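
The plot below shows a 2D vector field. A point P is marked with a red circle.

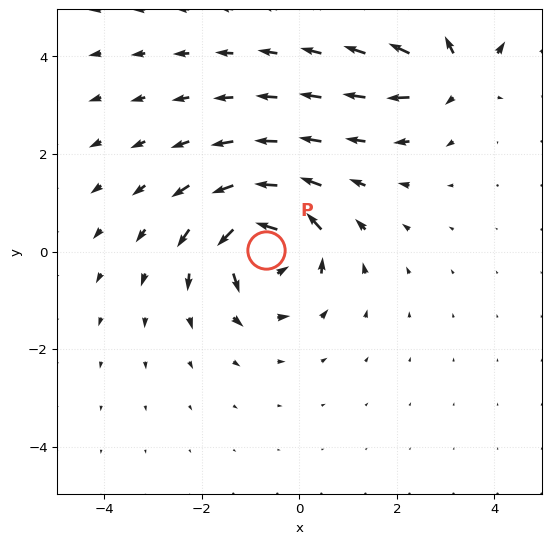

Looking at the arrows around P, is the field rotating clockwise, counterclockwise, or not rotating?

counterclockwise

Near P at (-0.7, 0.0) the arrows circulate counterclockwise. The curl (z-component) there is about +7; positive curl means counterclockwise rotation.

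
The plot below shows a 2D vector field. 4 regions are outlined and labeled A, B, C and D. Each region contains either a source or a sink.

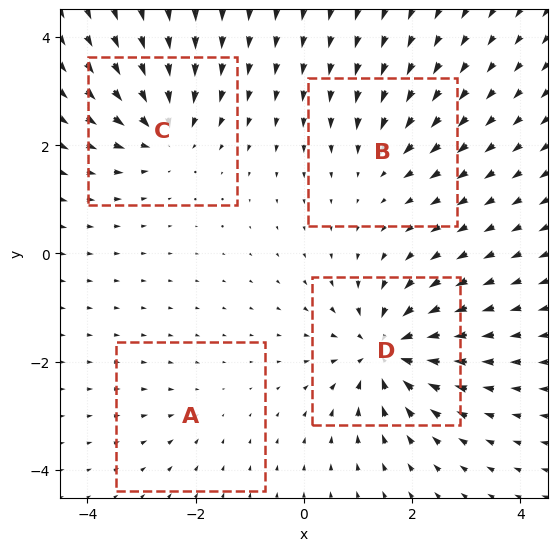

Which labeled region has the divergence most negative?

D

Divergence at each region's feature centre — A: about -2, B: about -4, C: about -6, D: about -8. Region D is most negative.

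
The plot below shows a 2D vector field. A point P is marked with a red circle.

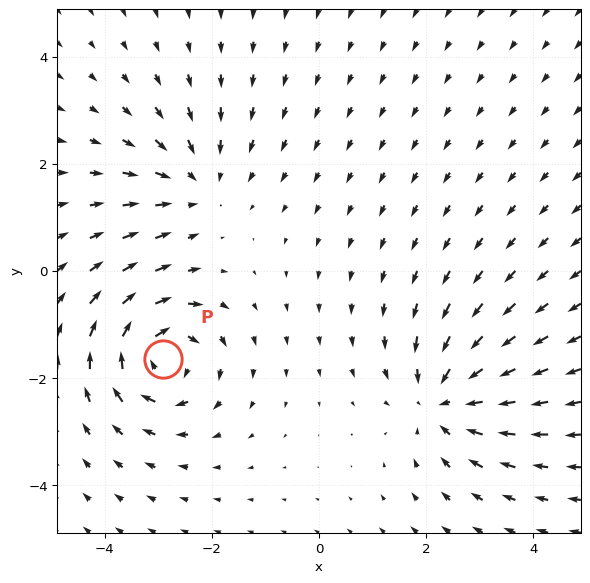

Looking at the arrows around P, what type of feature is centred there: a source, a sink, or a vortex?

At P (-2.9, -1.6) the arrows circulate clockwise. Divergence ≈0, curl about -5 — near-zero divergence with nonzero curl is a vortex.

vortex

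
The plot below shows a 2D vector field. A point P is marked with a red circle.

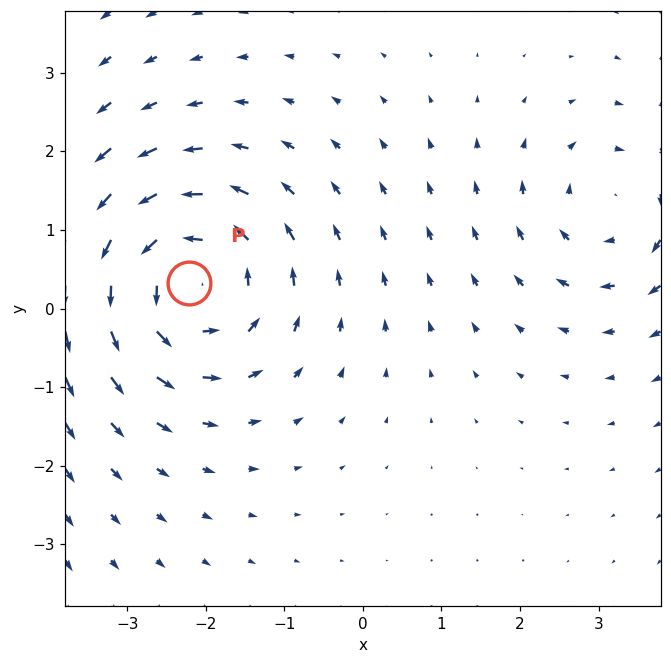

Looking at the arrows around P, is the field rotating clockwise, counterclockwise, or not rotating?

counterclockwise

Near P at (-2.2, 0.3) the arrows circulate counterclockwise. The curl (z-component) there is about +5; positive curl means counterclockwise rotation.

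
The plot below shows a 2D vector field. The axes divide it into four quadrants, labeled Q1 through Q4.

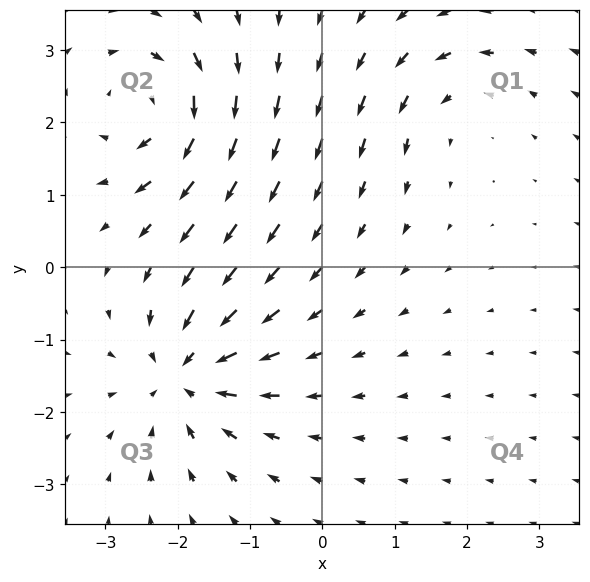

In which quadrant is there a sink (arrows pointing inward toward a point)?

Q3

The sink sits at approximately (-1.9, -1.5), which lies in quadrant Q3. The divergence there is about -6, negative as expected for a sink.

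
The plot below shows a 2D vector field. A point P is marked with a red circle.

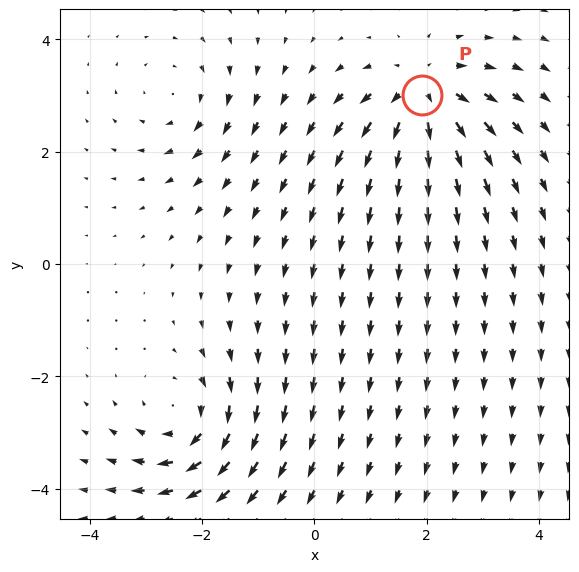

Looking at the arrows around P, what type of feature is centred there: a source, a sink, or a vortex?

At P (1.9, 3.0) the arrows spread outward. Divergence about +5, curl ≈0 — positive divergence with near-zero curl is a source.

source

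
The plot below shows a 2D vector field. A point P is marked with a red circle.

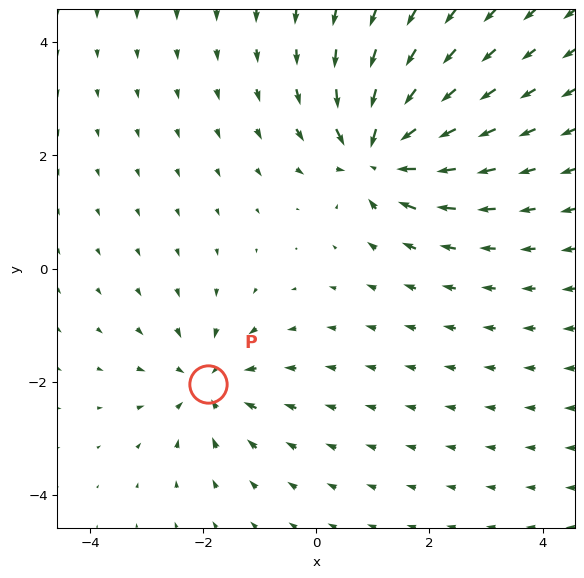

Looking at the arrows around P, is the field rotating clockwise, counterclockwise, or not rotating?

Near P at (-1.9, -2.0) the arrows show no circulation. The curl there is ≈0.

not rotating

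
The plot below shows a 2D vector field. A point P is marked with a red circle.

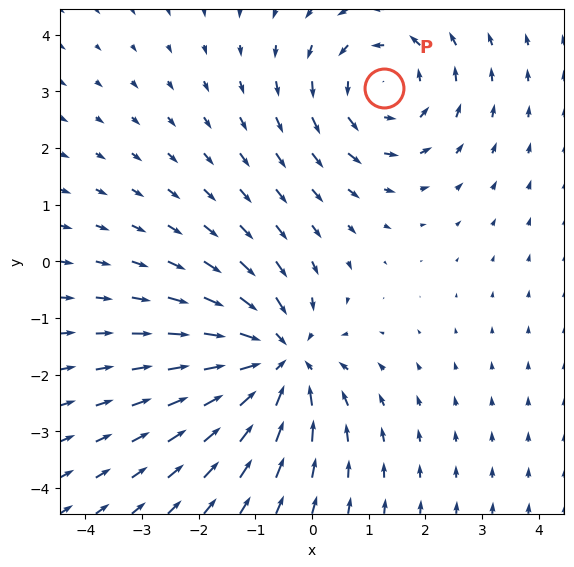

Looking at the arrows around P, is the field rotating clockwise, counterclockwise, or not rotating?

Near P at (1.3, 3.1) the arrows circulate counterclockwise. The curl (z-component) there is about +3; positive curl means counterclockwise rotation.

counterclockwise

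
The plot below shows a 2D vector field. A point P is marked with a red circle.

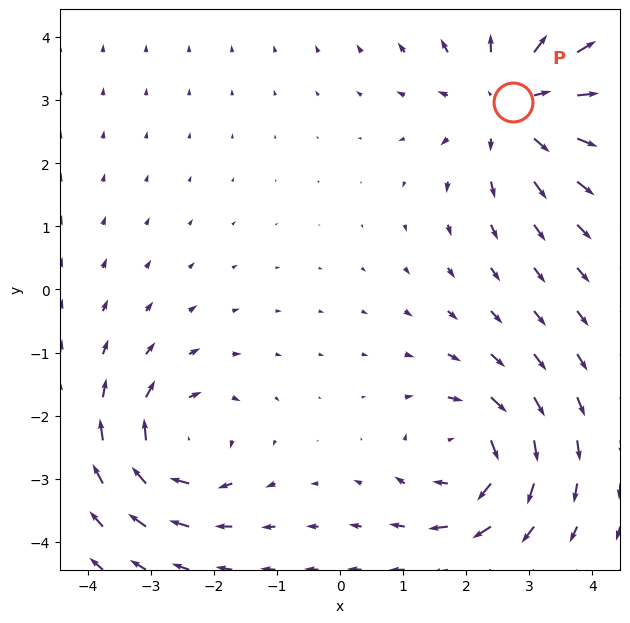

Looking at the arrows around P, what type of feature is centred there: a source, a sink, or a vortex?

source

At P (2.7, 3.0) the arrows spread outward. Divergence about +4, curl ≈0 — positive divergence with near-zero curl is a source.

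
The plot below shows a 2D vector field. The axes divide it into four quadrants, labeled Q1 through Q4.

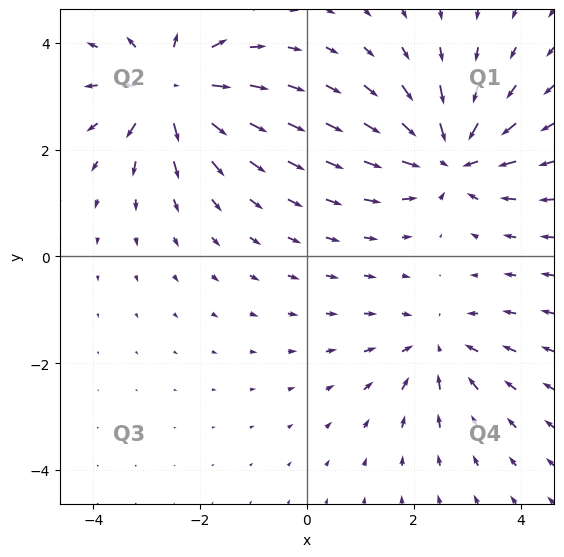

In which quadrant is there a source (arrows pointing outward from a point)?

The source sits at approximately (-2.5, 3.1), which lies in quadrant Q2. The divergence there is about +7, positive as expected for a source.

Q2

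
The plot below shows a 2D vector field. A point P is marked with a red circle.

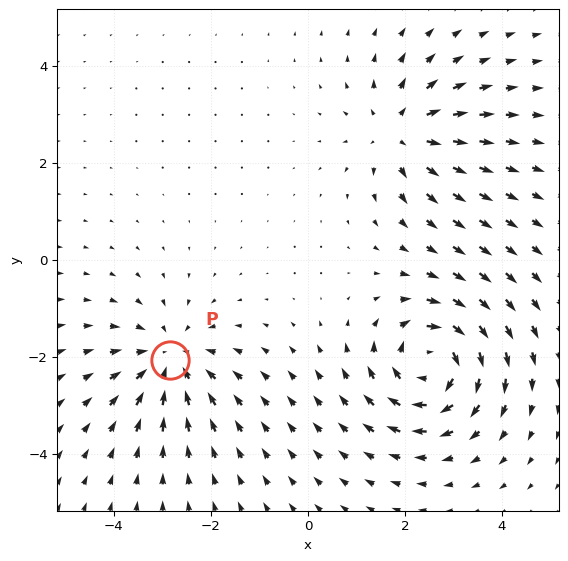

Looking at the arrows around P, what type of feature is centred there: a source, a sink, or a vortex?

sink

At P (-2.8, -2.1) the arrows converge inward. Divergence about -3, curl ≈0 — negative divergence with near-zero curl is a sink.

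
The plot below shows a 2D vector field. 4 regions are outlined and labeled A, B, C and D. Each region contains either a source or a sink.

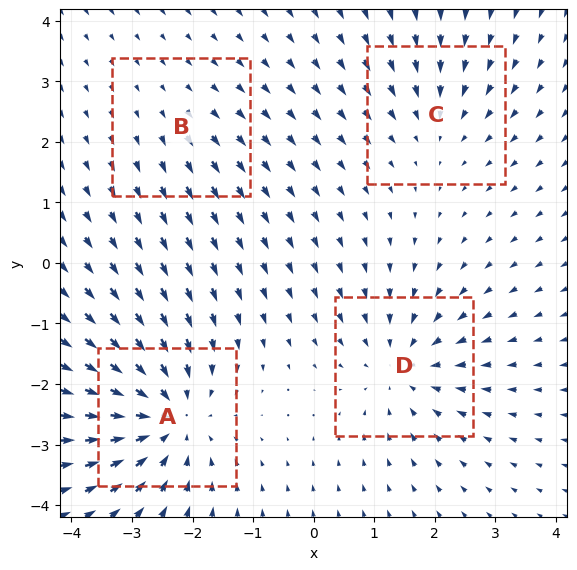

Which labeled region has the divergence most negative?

A

Divergence at each region's feature centre — A: about -7, B: about +2, C: about -3, D: about -5. Region A is most negative.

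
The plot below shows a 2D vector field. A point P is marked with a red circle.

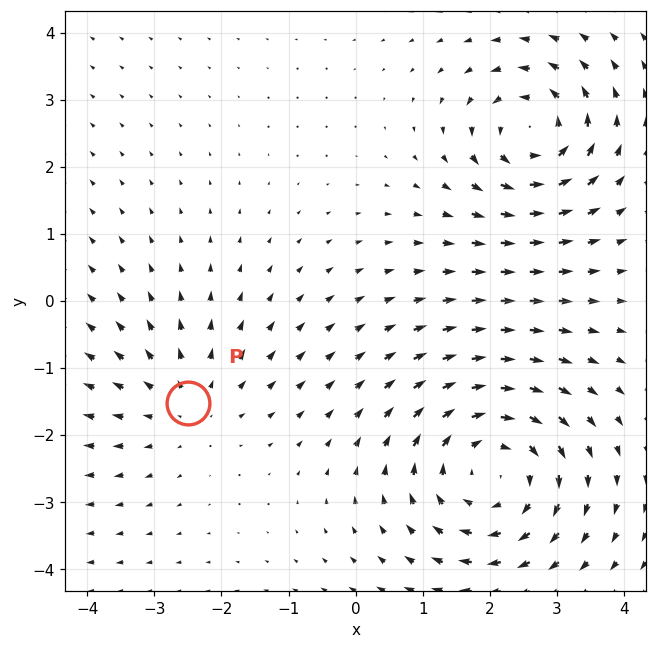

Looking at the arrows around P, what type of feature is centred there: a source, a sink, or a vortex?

At P (-2.5, -1.5) the arrows spread outward. Divergence about +2, curl ≈0 — positive divergence with near-zero curl is a source.

source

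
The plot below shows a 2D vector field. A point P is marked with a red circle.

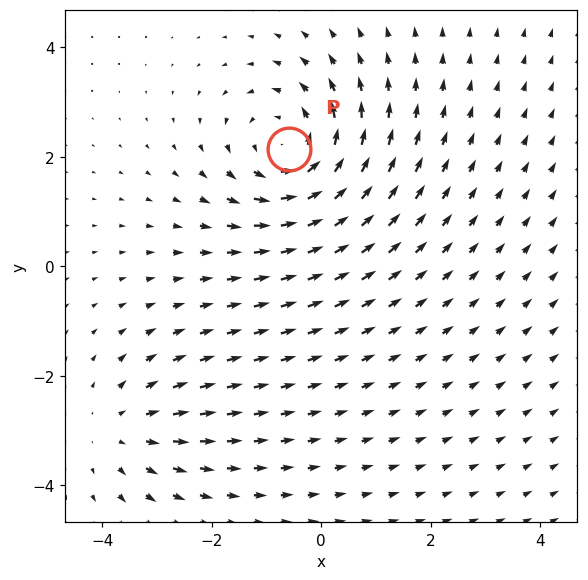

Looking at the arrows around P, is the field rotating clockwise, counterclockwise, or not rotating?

Near P at (-0.6, 2.1) the arrows circulate counterclockwise. The curl (z-component) there is about +4; positive curl means counterclockwise rotation.

counterclockwise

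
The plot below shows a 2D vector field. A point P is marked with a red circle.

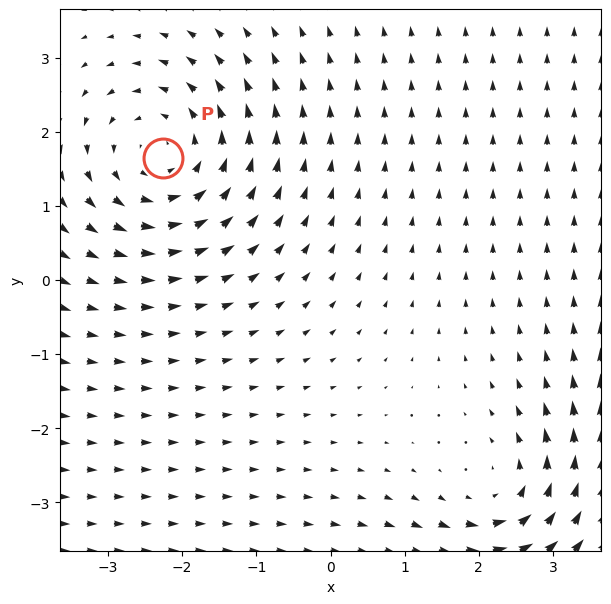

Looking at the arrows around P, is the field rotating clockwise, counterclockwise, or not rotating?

counterclockwise

Near P at (-2.3, 1.7) the arrows circulate counterclockwise. The curl (z-component) there is about +3; positive curl means counterclockwise rotation.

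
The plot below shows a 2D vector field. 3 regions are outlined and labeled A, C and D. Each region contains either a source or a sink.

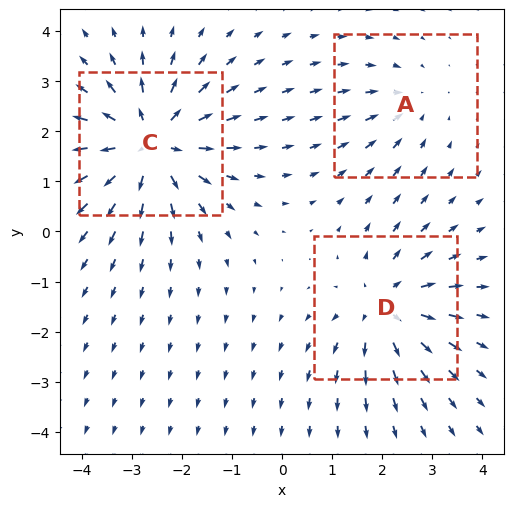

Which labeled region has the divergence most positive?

C

Divergence at each region's feature centre — A: about -2, C: about +5, D: about +4. Region C is most positive.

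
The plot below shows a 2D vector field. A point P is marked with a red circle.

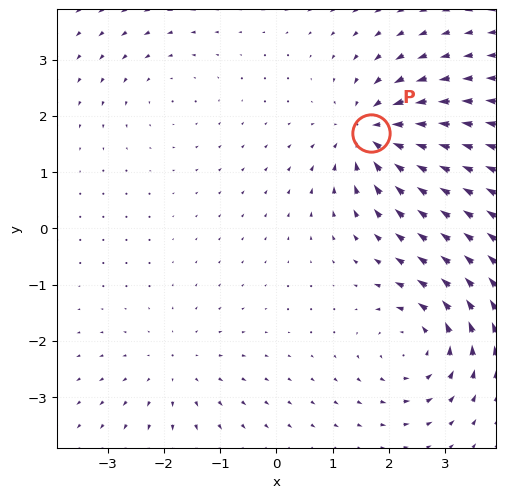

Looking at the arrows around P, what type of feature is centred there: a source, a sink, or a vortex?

At P (1.7, 1.7) the arrows converge inward. Divergence about -6, curl ≈0 — negative divergence with near-zero curl is a sink.

sink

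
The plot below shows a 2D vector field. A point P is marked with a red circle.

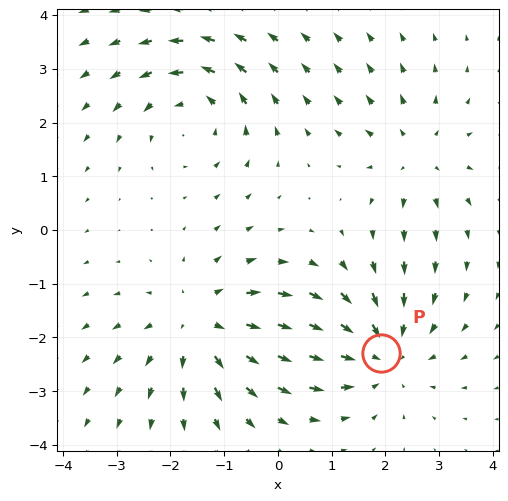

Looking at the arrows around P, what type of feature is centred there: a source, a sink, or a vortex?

sink

At P (1.9, -2.3) the arrows converge inward. Divergence about -3, curl ≈0 — negative divergence with near-zero curl is a sink.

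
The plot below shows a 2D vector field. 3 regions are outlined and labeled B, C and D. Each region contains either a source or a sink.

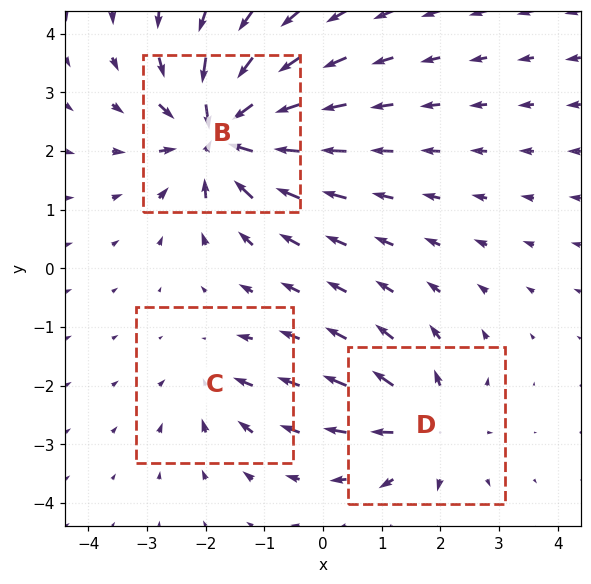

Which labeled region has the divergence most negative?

B

Divergence at each region's feature centre — B: about -7, C: about -2, D: about +4. Region B is most negative.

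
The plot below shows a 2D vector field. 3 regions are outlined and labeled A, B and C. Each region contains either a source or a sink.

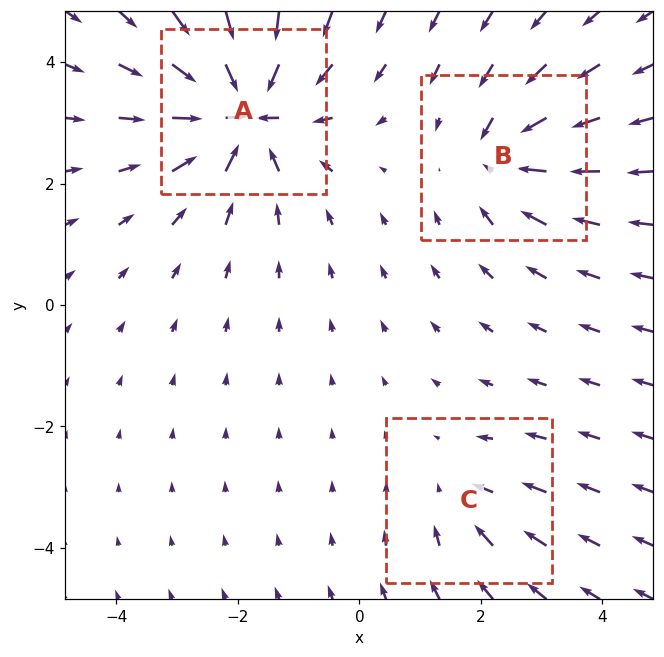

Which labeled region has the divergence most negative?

Divergence at each region's feature centre — A: about -6, B: about -4, C: about -2. Region A is most negative.

A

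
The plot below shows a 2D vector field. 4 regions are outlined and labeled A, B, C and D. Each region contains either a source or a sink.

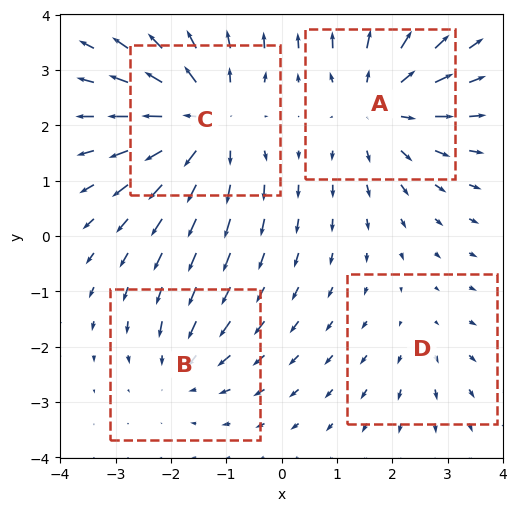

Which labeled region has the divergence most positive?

C

Divergence at each region's feature centre — A: about +5, B: about -3, C: about +6, D: about +2. Region C is most positive.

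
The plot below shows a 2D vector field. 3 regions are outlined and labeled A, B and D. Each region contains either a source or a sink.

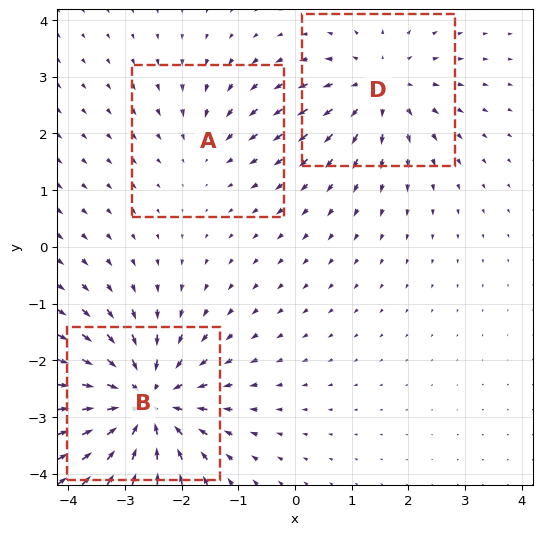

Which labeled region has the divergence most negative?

Divergence at each region's feature centre — A: about -2, B: about -5, D: about +3. Region B is most negative.

B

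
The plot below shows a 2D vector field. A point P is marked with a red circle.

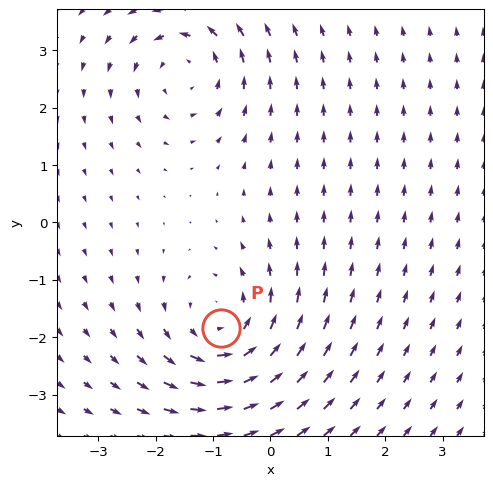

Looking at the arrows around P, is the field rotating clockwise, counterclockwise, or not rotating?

counterclockwise

Near P at (-0.9, -1.8) the arrows circulate counterclockwise. The curl (z-component) there is about +4; positive curl means counterclockwise rotation.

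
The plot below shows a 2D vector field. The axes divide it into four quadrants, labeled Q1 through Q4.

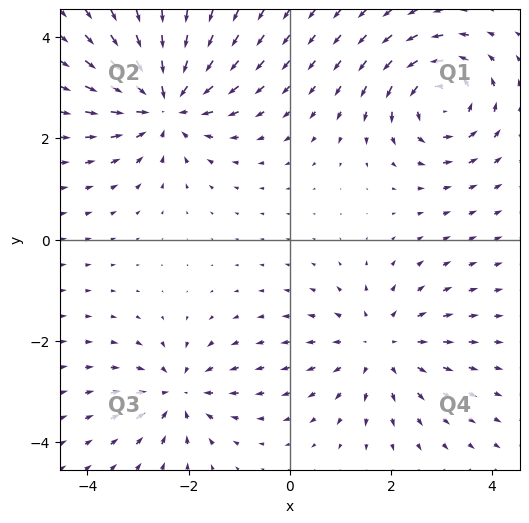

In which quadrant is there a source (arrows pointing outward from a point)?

The source sits at approximately (1.8, -2.1), which lies in quadrant Q4. The divergence there is about +4, positive as expected for a source.

Q4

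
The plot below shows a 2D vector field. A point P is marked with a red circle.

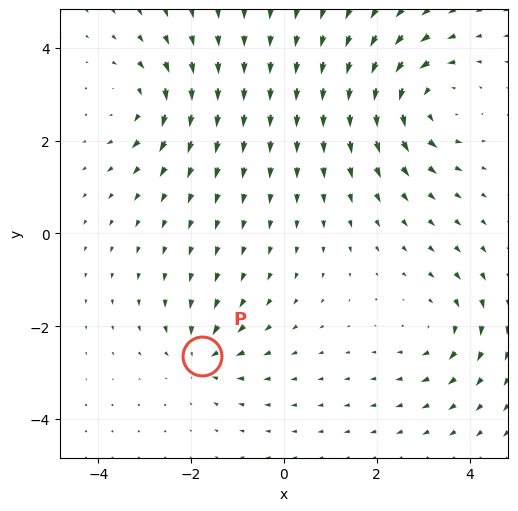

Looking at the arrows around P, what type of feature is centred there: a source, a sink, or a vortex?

At P (-1.8, -2.6) the arrows converge inward. Divergence about -4, curl ≈0 — negative divergence with near-zero curl is a sink.

sink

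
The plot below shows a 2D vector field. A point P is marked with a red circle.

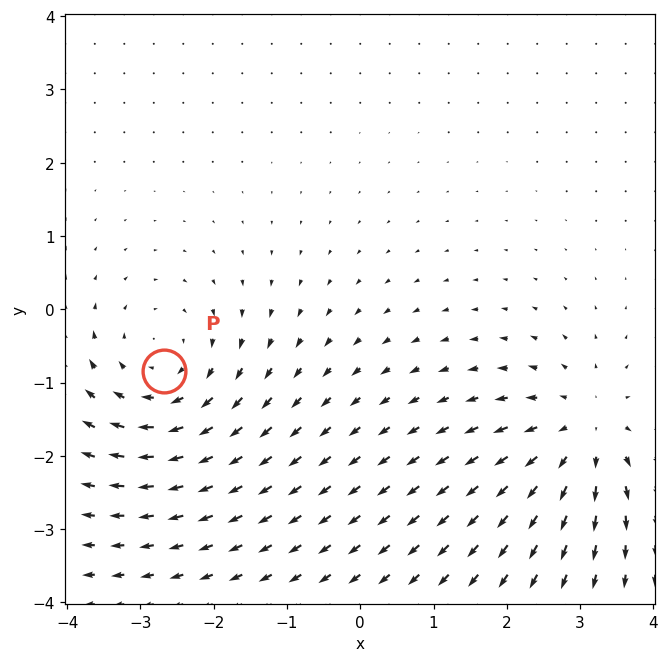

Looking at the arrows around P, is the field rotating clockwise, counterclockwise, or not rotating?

clockwise

Near P at (-2.7, -0.8) the arrows circulate clockwise. The curl (z-component) there is about -3; negative curl means clockwise rotation.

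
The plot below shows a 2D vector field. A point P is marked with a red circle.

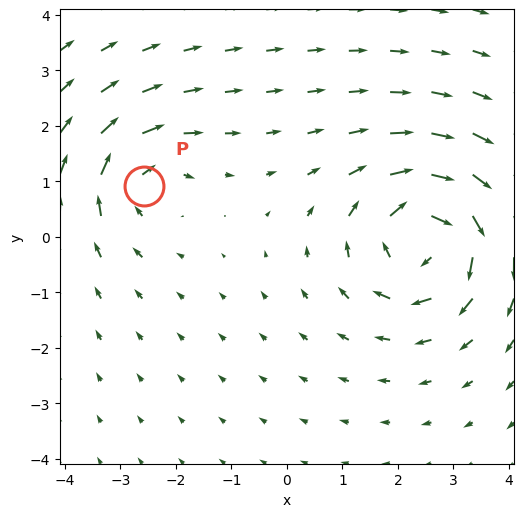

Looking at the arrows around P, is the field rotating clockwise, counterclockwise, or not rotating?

Near P at (-2.6, 0.9) the arrows circulate clockwise. The curl (z-component) there is about -3; negative curl means clockwise rotation.

clockwise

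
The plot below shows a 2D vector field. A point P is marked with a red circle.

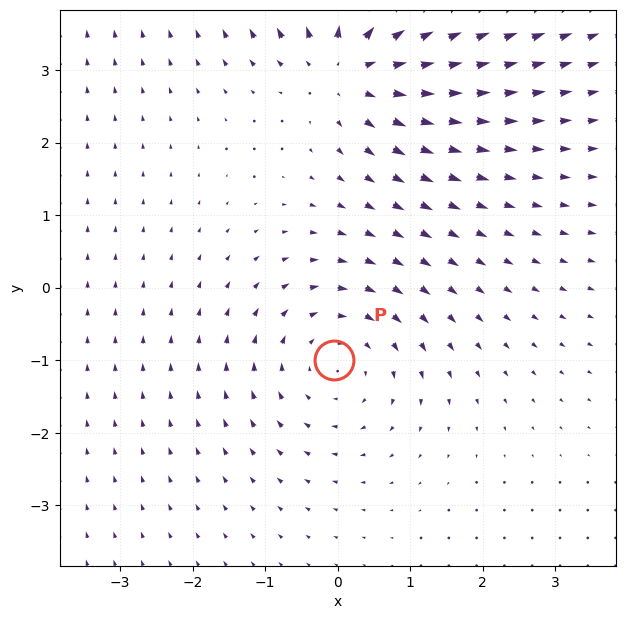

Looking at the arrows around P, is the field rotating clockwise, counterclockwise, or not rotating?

Near P at (-0.0, -1.0) the arrows circulate clockwise. The curl (z-component) there is about -3; negative curl means clockwise rotation.

clockwise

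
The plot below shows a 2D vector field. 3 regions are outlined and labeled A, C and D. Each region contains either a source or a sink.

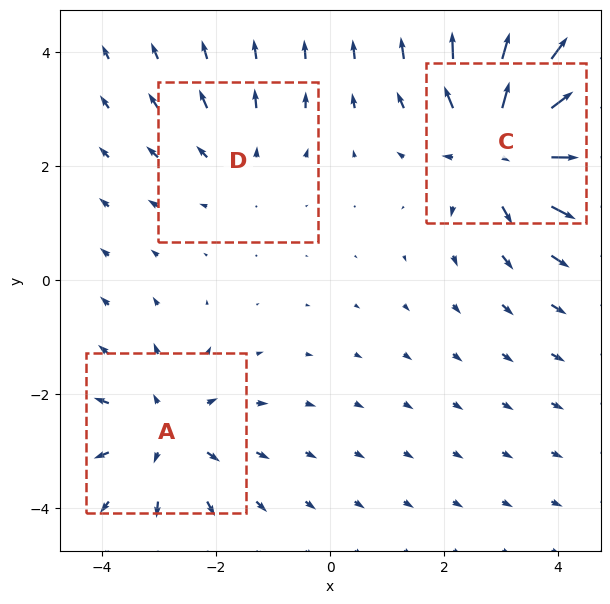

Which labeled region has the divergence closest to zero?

Divergence at each region's feature centre — A: about +3, C: about +5, D: about +2. Region D is closest to zero.

D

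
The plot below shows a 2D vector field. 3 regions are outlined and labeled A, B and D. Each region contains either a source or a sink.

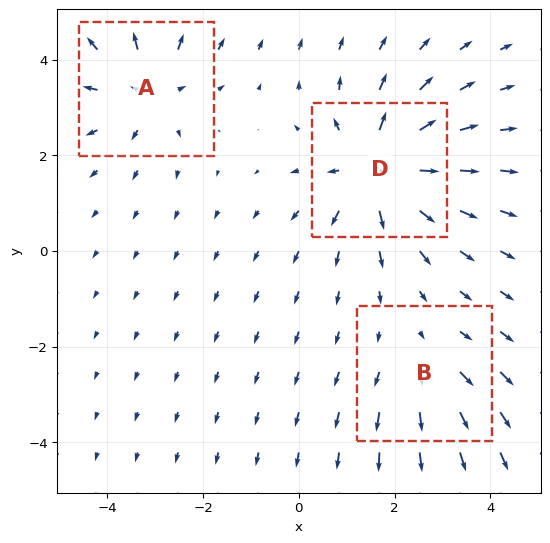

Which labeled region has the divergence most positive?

D

Divergence at each region's feature centre — A: about +3, B: about +2, D: about +5. Region D is most positive.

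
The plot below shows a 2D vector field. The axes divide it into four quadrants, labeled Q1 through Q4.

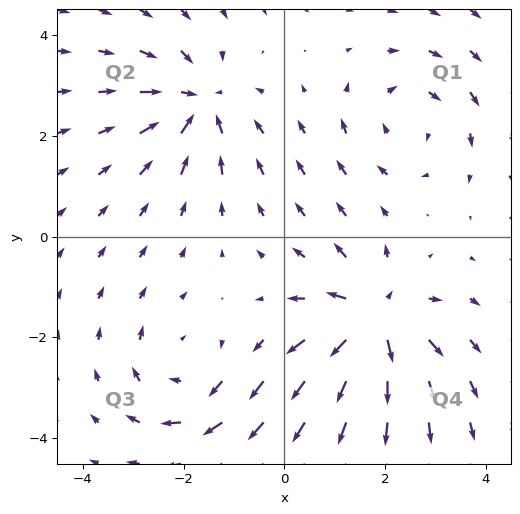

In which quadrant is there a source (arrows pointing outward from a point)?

The source sits at approximately (1.8, -1.6), which lies in quadrant Q4. The divergence there is about +5, positive as expected for a source.

Q4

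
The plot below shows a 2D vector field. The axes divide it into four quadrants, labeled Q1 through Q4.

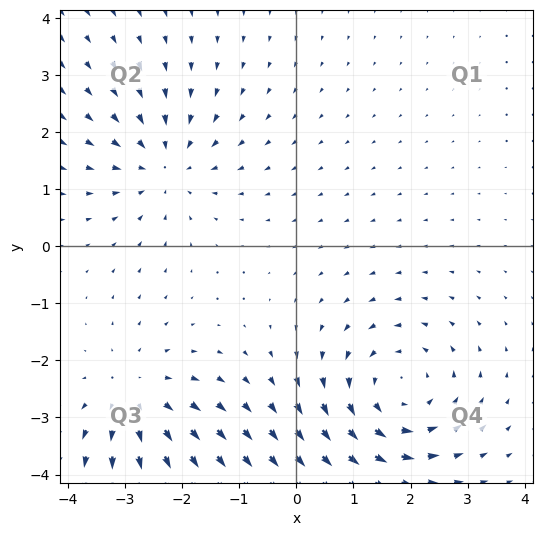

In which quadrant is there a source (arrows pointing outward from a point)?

Q3

The source sits at approximately (-2.8, -2.7), which lies in quadrant Q3. The divergence there is about +3, positive as expected for a source.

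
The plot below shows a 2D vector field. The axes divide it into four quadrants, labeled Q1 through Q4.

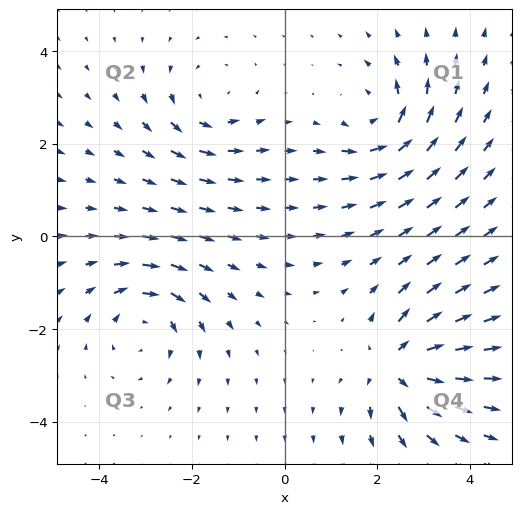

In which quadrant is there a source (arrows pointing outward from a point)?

The source sits at approximately (2.4, -2.8), which lies in quadrant Q4. The divergence there is about +7, positive as expected for a source.

Q4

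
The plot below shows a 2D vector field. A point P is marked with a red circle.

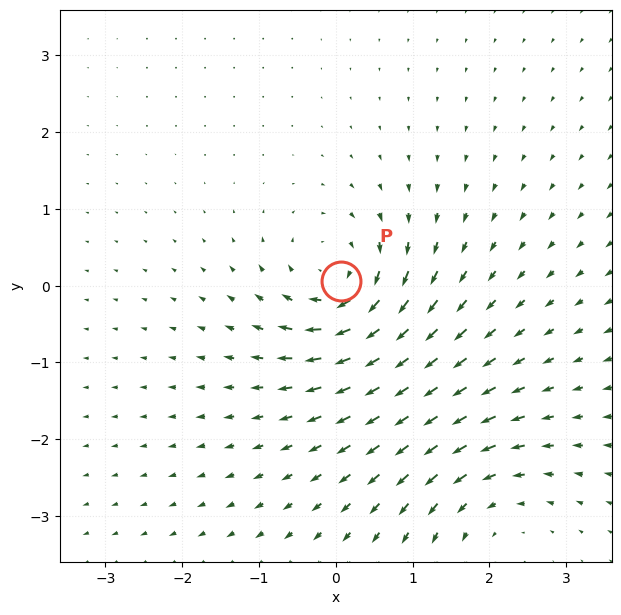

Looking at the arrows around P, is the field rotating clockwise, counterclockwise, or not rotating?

Near P at (0.1, 0.1) the arrows circulate clockwise. The curl (z-component) there is about -6; negative curl means clockwise rotation.

clockwise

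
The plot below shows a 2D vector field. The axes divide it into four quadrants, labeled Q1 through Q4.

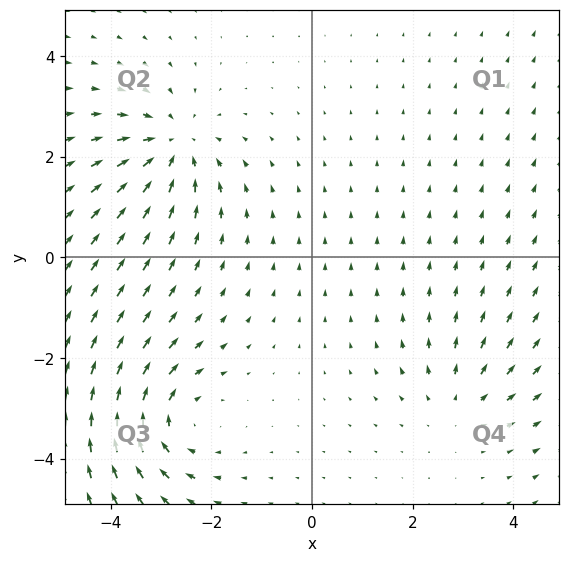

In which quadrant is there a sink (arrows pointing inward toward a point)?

The sink sits at approximately (-2.8, 2.2), which lies in quadrant Q2. The divergence there is about -4, negative as expected for a sink.

Q2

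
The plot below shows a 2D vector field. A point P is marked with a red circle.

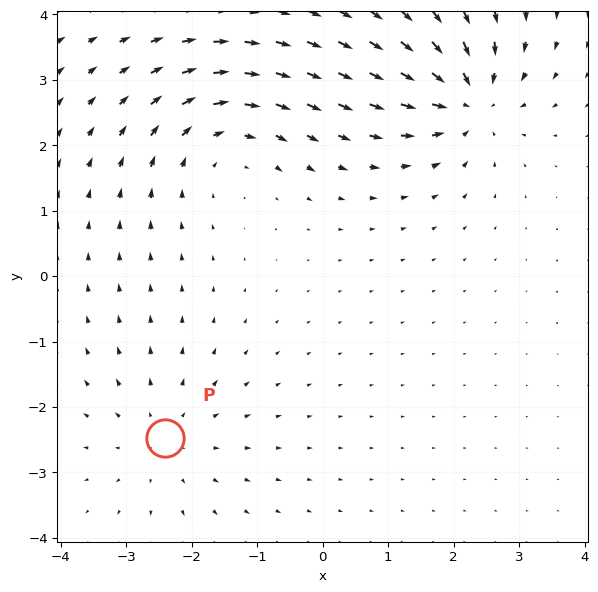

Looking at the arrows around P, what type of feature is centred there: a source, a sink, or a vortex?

source

At P (-2.4, -2.5) the arrows spread outward. Divergence about +2, curl ≈0 — positive divergence with near-zero curl is a source.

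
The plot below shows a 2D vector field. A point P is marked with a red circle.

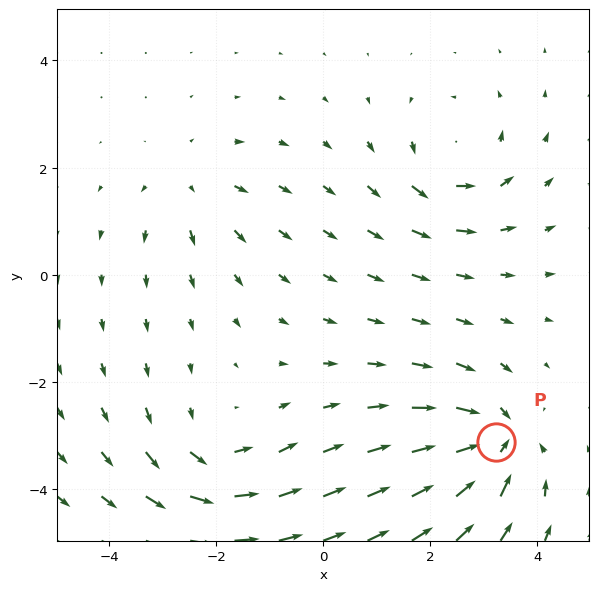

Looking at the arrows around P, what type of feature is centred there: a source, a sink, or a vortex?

At P (3.2, -3.1) the arrows converge inward. Divergence about -7, curl ≈0 — negative divergence with near-zero curl is a sink.

sink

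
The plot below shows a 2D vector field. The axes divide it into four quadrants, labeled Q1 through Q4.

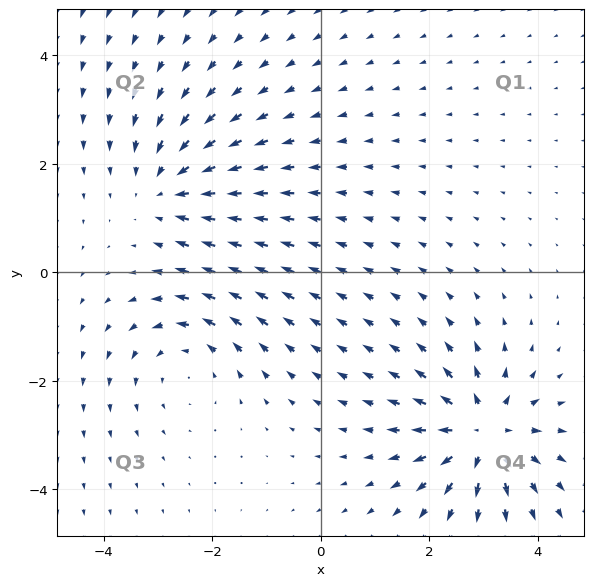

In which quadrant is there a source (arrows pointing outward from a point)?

The source sits at approximately (3.0, -3.0), which lies in quadrant Q4. The divergence there is about +4, positive as expected for a source.

Q4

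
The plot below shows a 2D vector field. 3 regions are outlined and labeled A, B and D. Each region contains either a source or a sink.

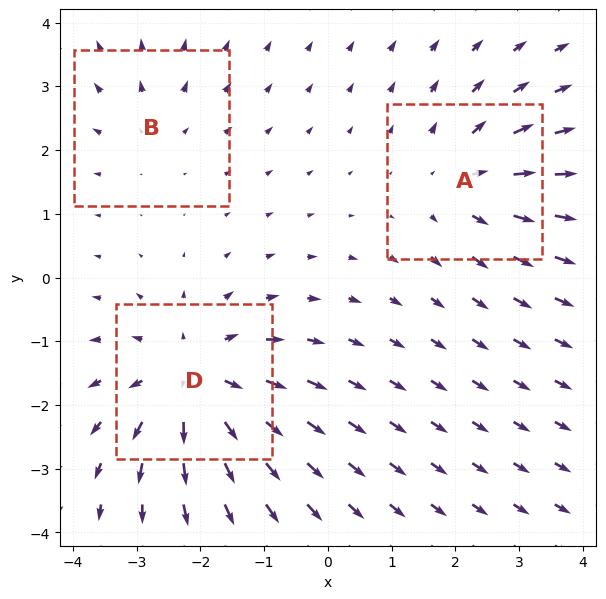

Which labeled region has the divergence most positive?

D

Divergence at each region's feature centre — A: about +3, B: about +2, D: about +5. Region D is most positive.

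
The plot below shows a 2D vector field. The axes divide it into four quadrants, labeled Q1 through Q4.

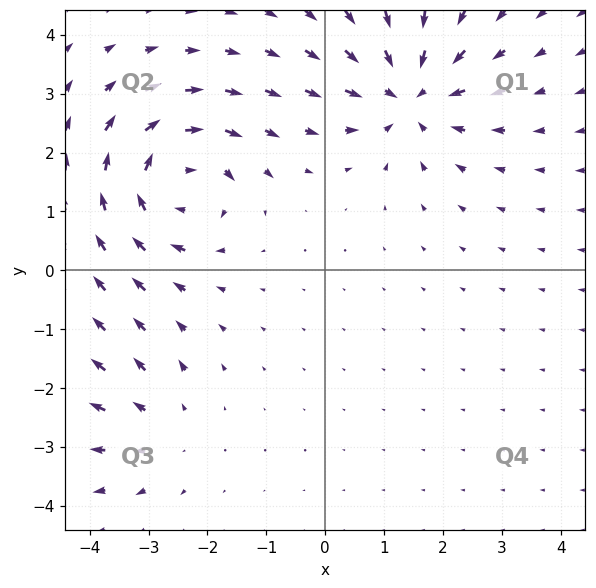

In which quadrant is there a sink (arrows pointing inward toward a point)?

The sink sits at approximately (1.4, 3.0), which lies in quadrant Q1. The divergence there is about -5, negative as expected for a sink.

Q1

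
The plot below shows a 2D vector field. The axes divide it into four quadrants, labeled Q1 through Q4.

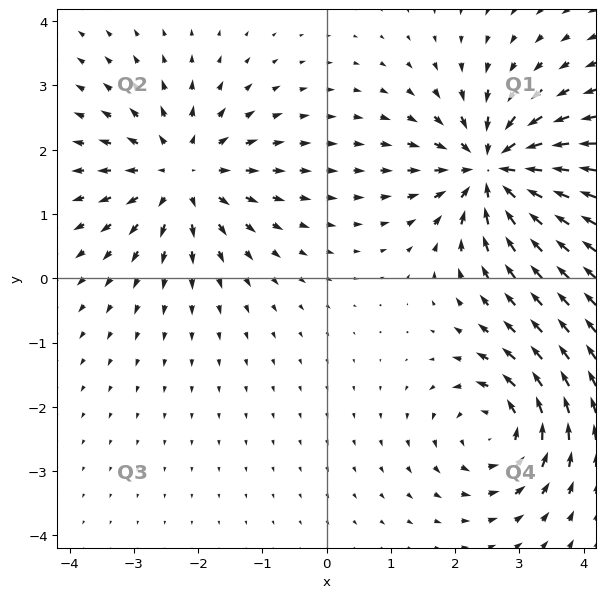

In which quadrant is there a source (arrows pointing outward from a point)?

The source sits at approximately (-2.3, 1.6), which lies in quadrant Q2. The divergence there is about +5, positive as expected for a source.

Q2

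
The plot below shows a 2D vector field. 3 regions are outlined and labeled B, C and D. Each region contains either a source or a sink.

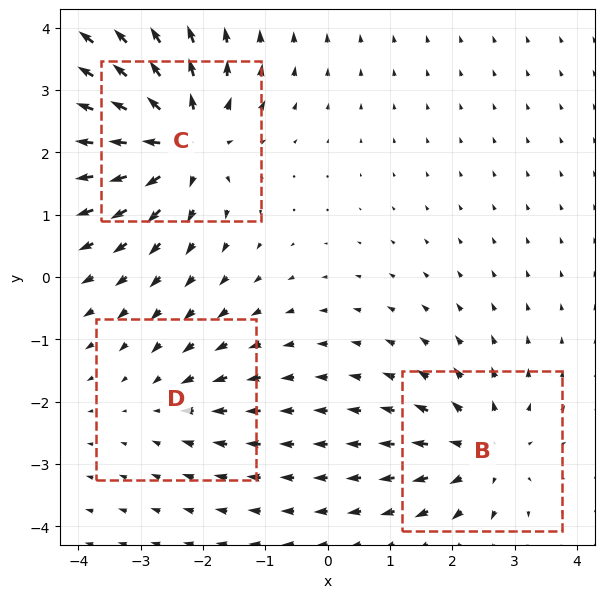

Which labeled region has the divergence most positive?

C

Divergence at each region's feature centre — B: about +4, C: about +6, D: about -2. Region C is most positive.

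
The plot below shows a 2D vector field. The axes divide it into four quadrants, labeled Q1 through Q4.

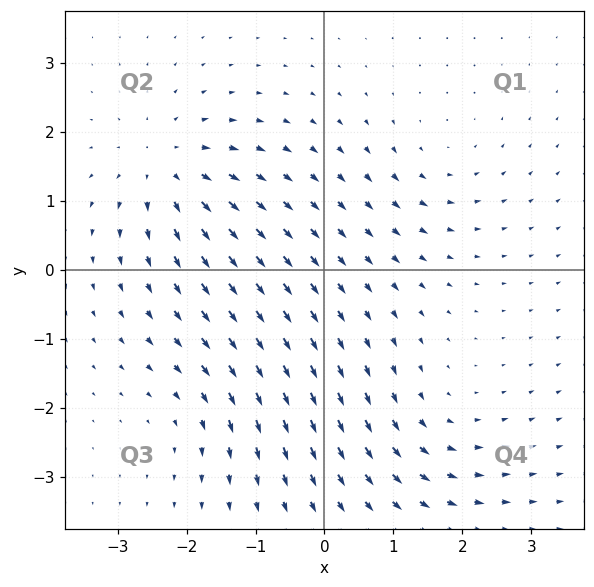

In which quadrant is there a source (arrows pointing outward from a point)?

The source sits at approximately (-2.3, 1.5), which lies in quadrant Q2. The divergence there is about +4, positive as expected for a source.

Q2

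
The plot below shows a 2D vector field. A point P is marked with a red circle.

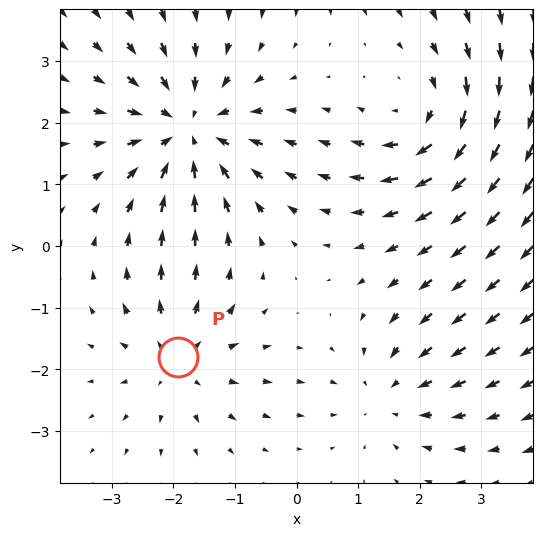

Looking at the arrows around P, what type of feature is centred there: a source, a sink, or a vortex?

At P (-1.9, -1.8) the arrows spread outward. Divergence about +3, curl ≈0 — positive divergence with near-zero curl is a source.

source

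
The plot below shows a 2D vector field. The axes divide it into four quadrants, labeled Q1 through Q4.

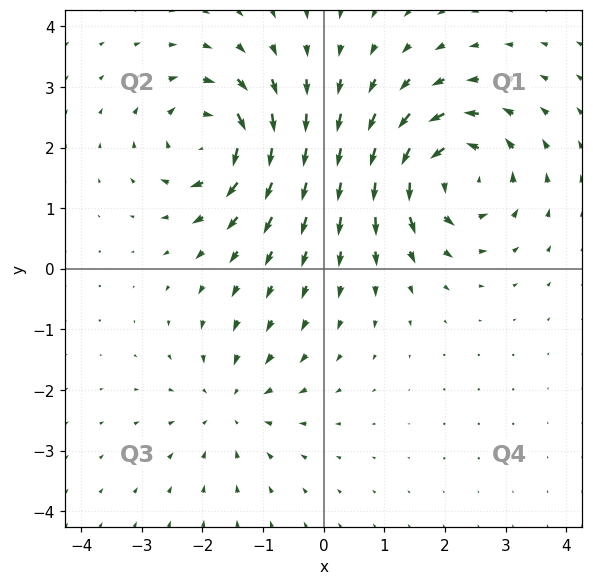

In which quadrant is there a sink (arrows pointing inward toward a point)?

The sink sits at approximately (-1.5, -2.2), which lies in quadrant Q3. The divergence there is about -3, negative as expected for a sink.

Q3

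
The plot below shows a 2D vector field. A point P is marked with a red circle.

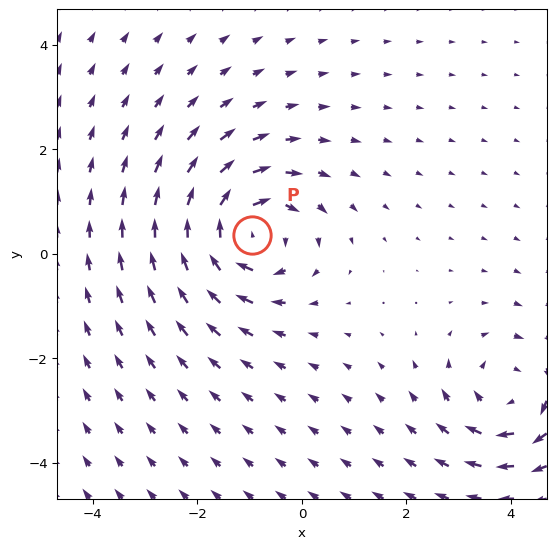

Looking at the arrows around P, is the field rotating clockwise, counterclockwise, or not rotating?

clockwise

Near P at (-1.0, 0.4) the arrows circulate clockwise. The curl (z-component) there is about -5; negative curl means clockwise rotation.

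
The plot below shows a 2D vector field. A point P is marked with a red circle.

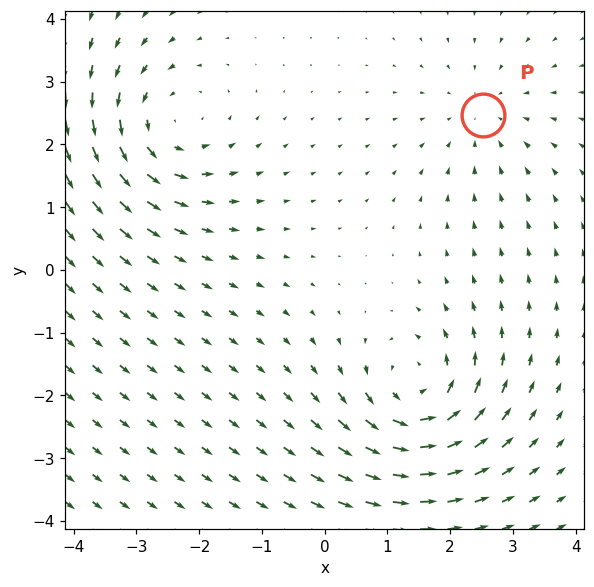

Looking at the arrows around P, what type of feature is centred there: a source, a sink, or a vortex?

At P (2.5, 2.5) the arrows converge inward. Divergence about -3, curl ≈0 — negative divergence with near-zero curl is a sink.

sink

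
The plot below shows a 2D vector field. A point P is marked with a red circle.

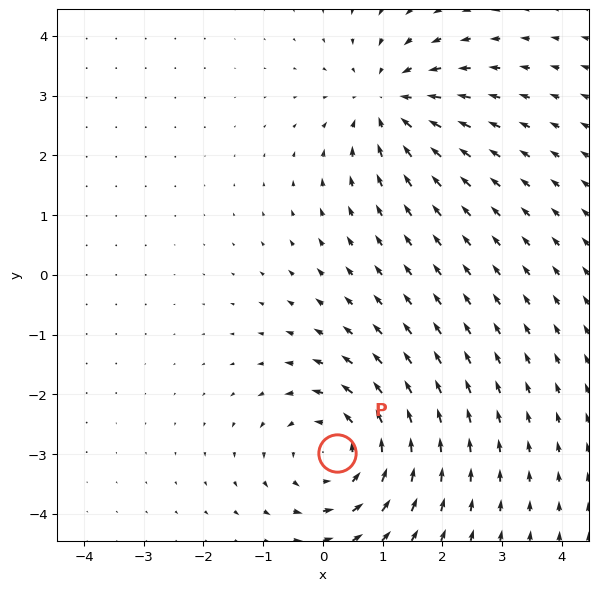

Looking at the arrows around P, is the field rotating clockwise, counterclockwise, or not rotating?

counterclockwise

Near P at (0.2, -3.0) the arrows circulate counterclockwise. The curl (z-component) there is about +4; positive curl means counterclockwise rotation.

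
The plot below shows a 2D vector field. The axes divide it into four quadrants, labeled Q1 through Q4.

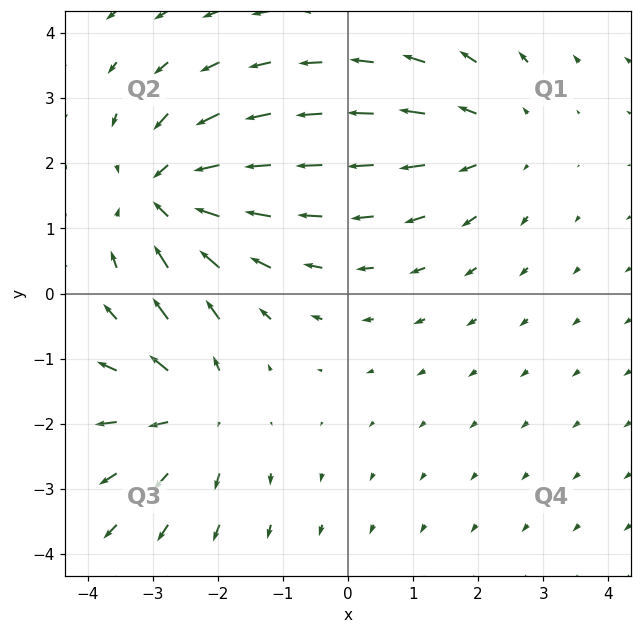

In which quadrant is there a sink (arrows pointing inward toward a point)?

The sink sits at approximately (-2.8, 1.5), which lies in quadrant Q2. The divergence there is about -5, negative as expected for a sink.

Q2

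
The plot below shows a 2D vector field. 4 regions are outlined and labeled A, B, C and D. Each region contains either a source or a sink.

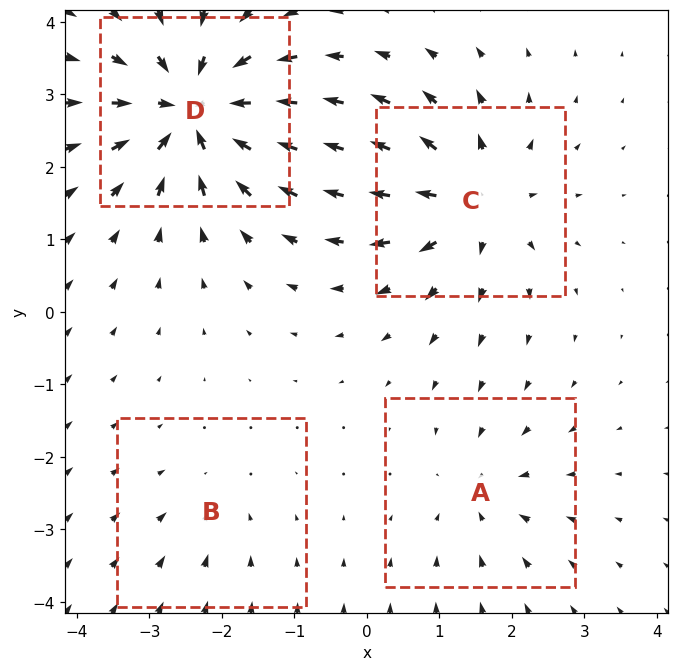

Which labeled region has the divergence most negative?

D

Divergence at each region's feature centre — A: about -4, B: about -2, C: about +6, D: about -9. Region D is most negative.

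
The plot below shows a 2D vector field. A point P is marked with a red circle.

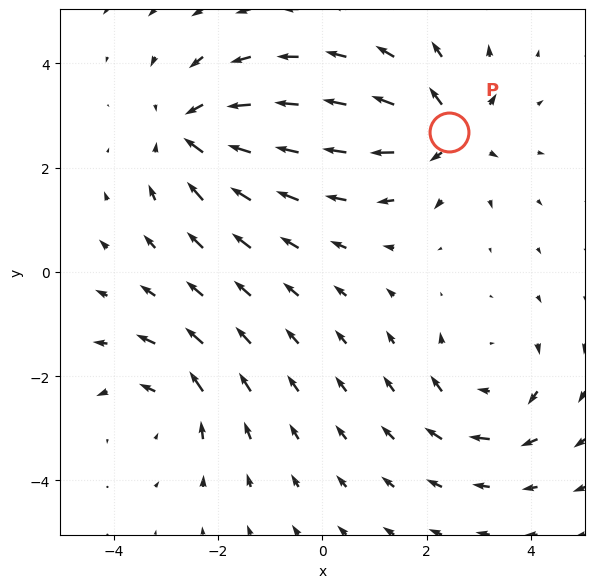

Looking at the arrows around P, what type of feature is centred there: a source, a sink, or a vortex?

At P (2.4, 2.7) the arrows spread outward. Divergence about +5, curl ≈0 — positive divergence with near-zero curl is a source.

source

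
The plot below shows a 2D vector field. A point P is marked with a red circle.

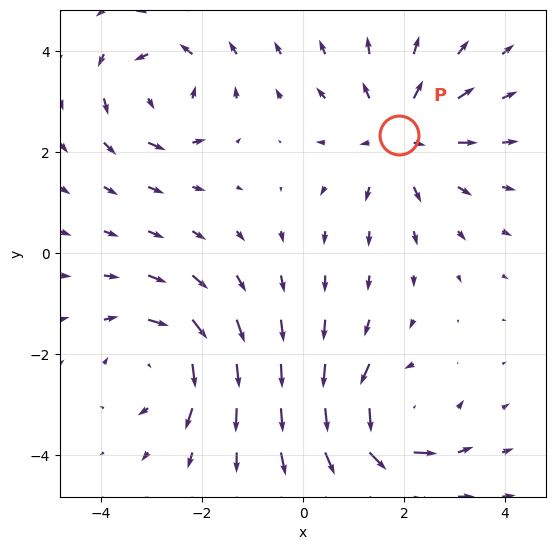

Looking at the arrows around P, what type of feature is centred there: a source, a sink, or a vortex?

At P (1.9, 2.3) the arrows spread outward. Divergence about +4, curl ≈0 — positive divergence with near-zero curl is a source.

source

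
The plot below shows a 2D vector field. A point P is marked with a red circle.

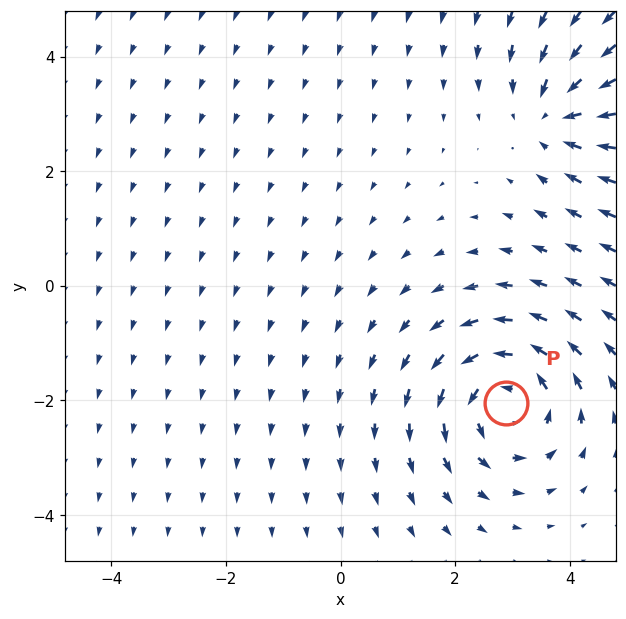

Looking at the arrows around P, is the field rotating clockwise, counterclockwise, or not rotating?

Near P at (2.9, -2.0) the arrows circulate counterclockwise. The curl (z-component) there is about +4; positive curl means counterclockwise rotation.

counterclockwise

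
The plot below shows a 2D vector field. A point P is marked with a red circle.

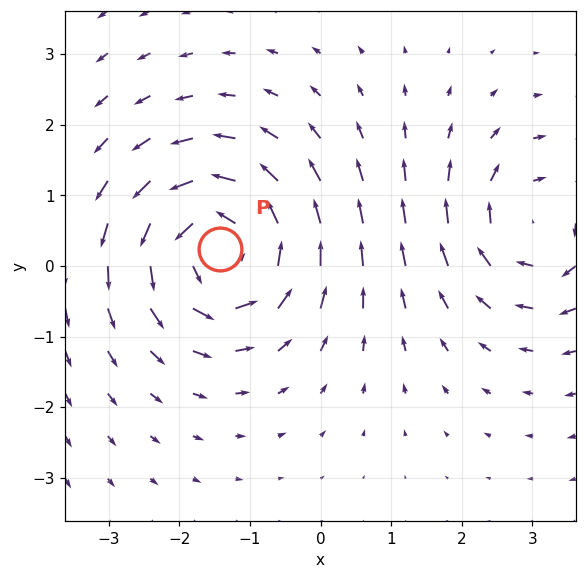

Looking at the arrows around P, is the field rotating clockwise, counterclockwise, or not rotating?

counterclockwise

Near P at (-1.4, 0.2) the arrows circulate counterclockwise. The curl (z-component) there is about +4; positive curl means counterclockwise rotation.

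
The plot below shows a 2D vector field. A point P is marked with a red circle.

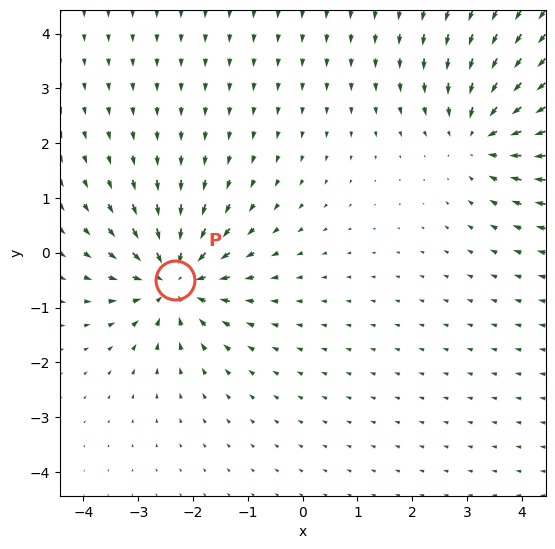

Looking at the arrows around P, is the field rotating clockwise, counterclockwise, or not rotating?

Near P at (-2.3, -0.5) the arrows show no circulation. The curl there is ≈0.

not rotating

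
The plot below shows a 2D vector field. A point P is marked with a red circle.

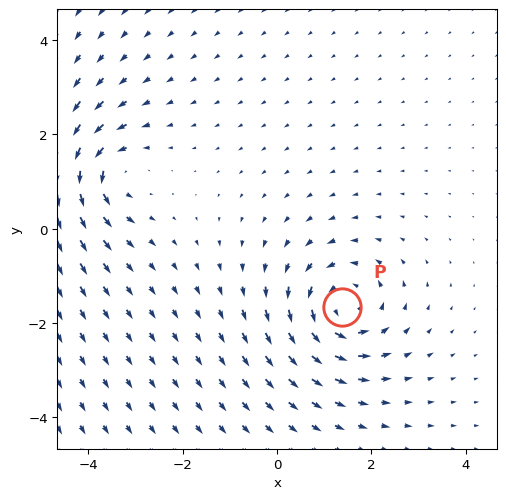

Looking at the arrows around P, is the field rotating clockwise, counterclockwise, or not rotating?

Near P at (1.4, -1.7) the arrows circulate counterclockwise. The curl (z-component) there is about +4; positive curl means counterclockwise rotation.

counterclockwise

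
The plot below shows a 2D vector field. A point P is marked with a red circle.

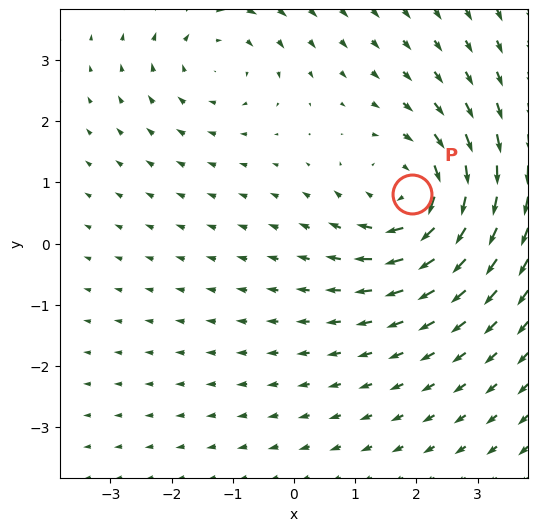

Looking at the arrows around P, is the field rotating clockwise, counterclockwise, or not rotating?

Near P at (1.9, 0.8) the arrows circulate clockwise. The curl (z-component) there is about -5; negative curl means clockwise rotation.

clockwise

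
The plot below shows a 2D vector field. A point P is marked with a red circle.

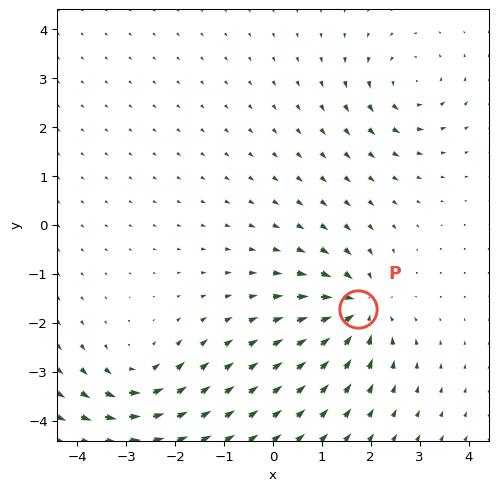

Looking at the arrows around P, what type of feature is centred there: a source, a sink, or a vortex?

At P (1.7, -1.7) the arrows converge inward. Divergence about -6, curl ≈0 — negative divergence with near-zero curl is a sink.

sink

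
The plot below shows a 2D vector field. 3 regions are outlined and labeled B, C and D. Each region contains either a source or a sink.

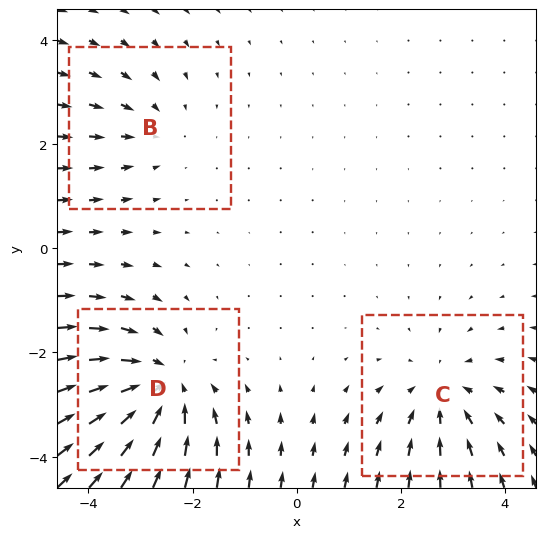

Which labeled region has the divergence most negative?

D

Divergence at each region's feature centre — B: about -2, C: about -3, D: about -4. Region D is most negative.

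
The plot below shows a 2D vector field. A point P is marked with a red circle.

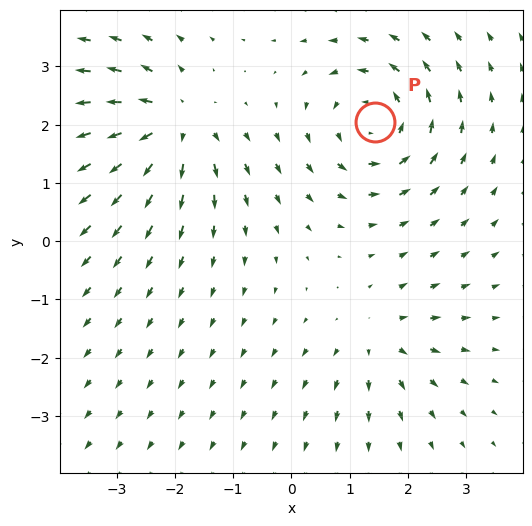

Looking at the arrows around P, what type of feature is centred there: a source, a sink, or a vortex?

vortex

At P (1.4, 2.0) the arrows circulate counterclockwise. Divergence ≈0, curl about +5 — near-zero divergence with nonzero curl is a vortex.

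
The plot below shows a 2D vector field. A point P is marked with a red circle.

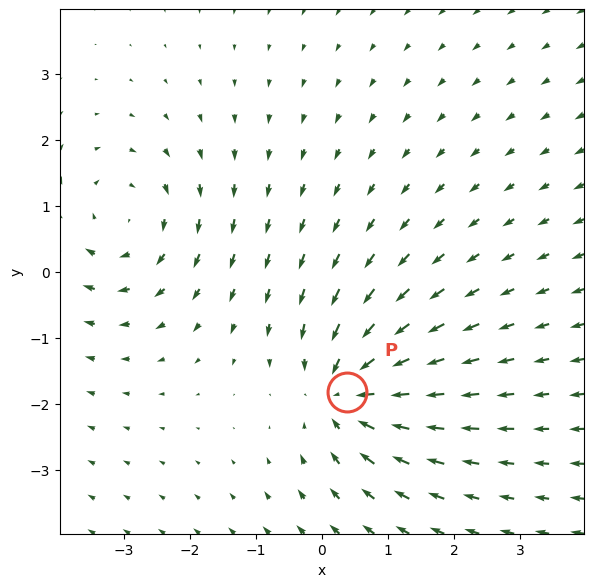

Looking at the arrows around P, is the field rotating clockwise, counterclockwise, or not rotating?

Near P at (0.4, -1.8) the arrows show no circulation. The curl there is ≈0.

not rotating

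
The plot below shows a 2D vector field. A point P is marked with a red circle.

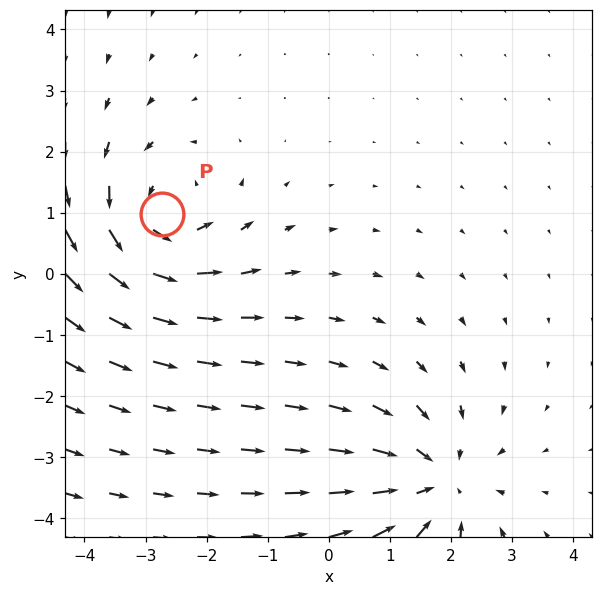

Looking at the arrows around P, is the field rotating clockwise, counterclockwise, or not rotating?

Near P at (-2.7, 1.0) the arrows circulate counterclockwise. The curl (z-component) there is about +4; positive curl means counterclockwise rotation.

counterclockwise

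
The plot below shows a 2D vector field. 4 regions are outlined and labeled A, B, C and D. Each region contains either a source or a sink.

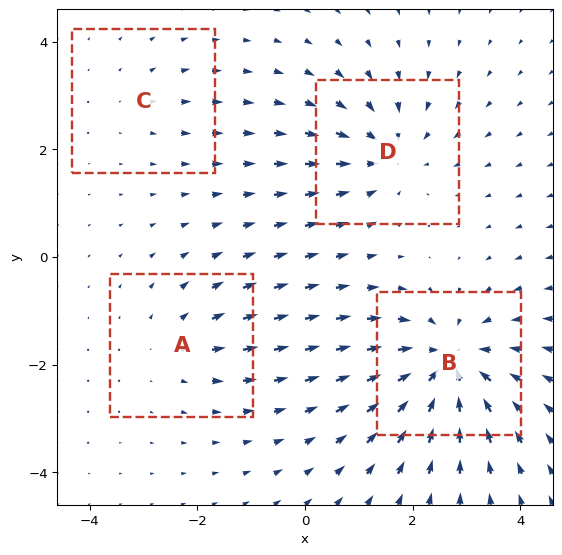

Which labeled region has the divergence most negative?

Divergence at each region's feature centre — A: about +3, B: about -7, C: about +2, D: about -5. Region B is most negative.

B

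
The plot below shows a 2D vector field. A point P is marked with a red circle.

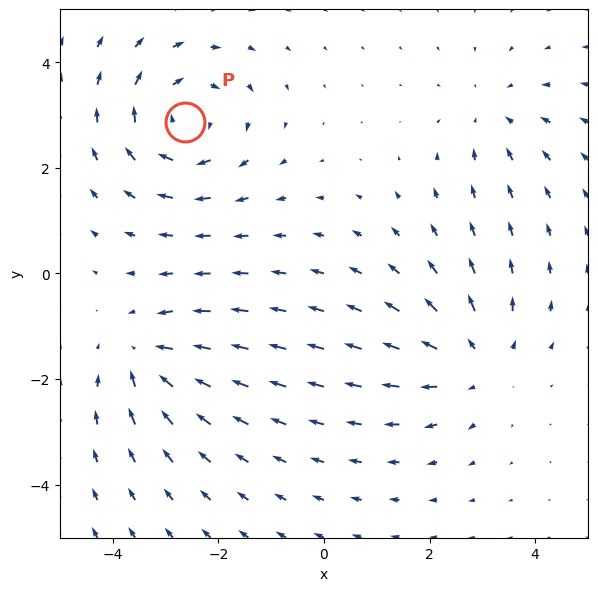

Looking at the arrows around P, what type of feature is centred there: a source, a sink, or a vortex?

vortex

At P (-2.6, 2.9) the arrows circulate clockwise. Divergence ≈0, curl about -5 — near-zero divergence with nonzero curl is a vortex.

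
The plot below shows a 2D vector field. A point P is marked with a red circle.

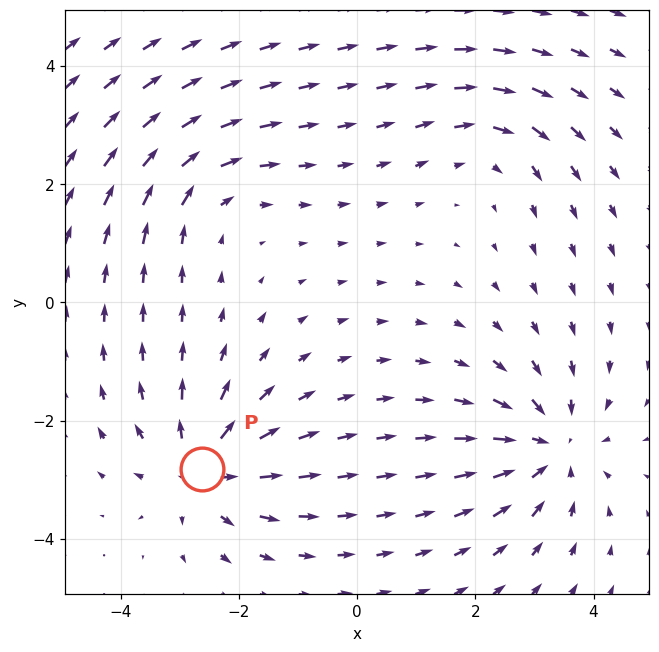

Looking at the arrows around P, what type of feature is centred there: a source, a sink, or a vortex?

At P (-2.6, -2.8) the arrows spread outward. Divergence about +4, curl ≈0 — positive divergence with near-zero curl is a source.

source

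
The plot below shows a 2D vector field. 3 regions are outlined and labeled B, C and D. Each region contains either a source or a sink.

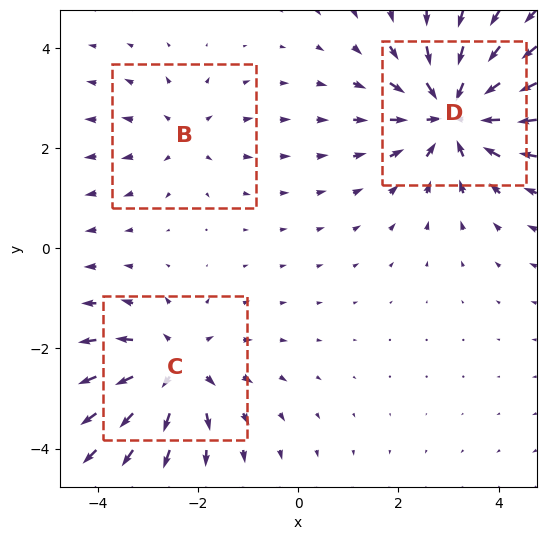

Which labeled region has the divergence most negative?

Divergence at each region's feature centre — B: about +2, C: about +4, D: about -5. Region D is most negative.

D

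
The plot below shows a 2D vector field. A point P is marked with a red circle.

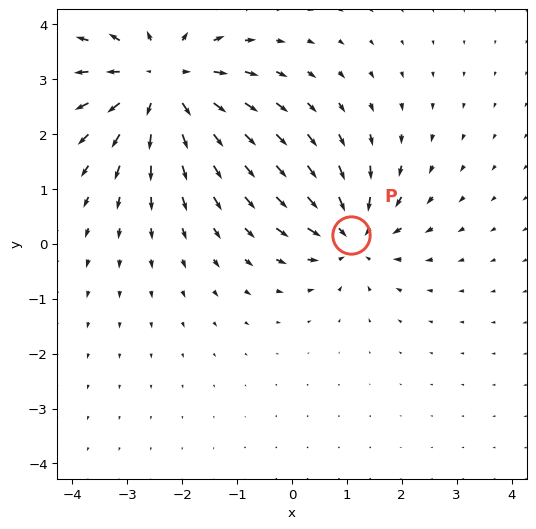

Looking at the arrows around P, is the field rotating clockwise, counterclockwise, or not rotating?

Near P at (1.1, 0.2) the arrows show no circulation. The curl there is ≈0.

not rotating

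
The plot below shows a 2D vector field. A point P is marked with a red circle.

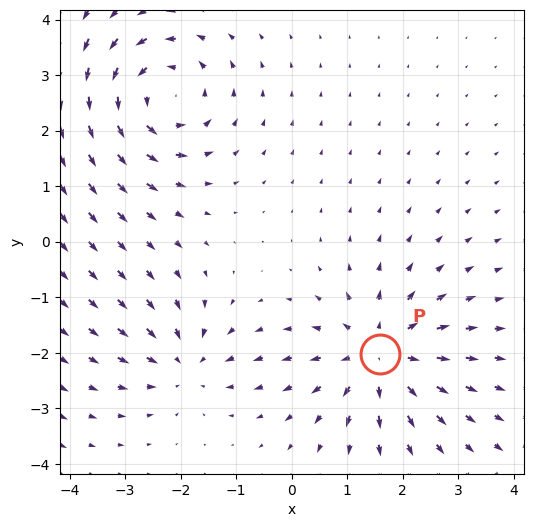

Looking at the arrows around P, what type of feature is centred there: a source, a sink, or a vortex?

At P (1.6, -2.0) the arrows spread outward. Divergence about +5, curl ≈0 — positive divergence with near-zero curl is a source.

source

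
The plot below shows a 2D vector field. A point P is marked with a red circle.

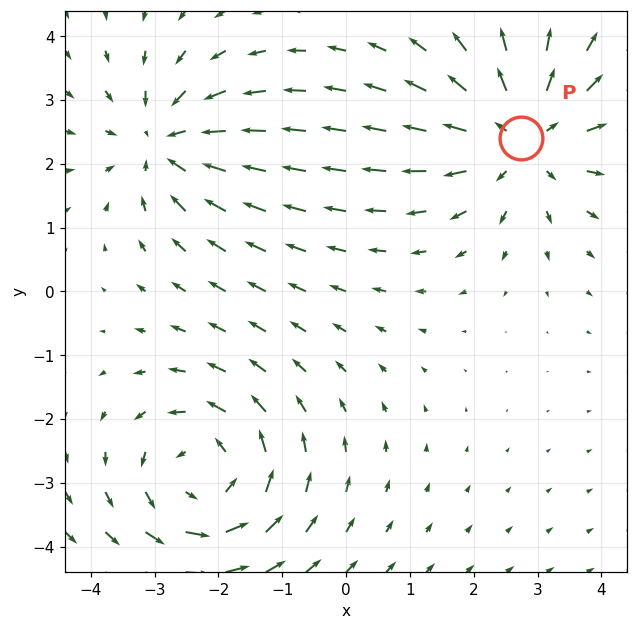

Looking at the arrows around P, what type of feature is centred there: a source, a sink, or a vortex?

At P (2.7, 2.4) the arrows spread outward. Divergence about +4, curl ≈0 — positive divergence with near-zero curl is a source.

source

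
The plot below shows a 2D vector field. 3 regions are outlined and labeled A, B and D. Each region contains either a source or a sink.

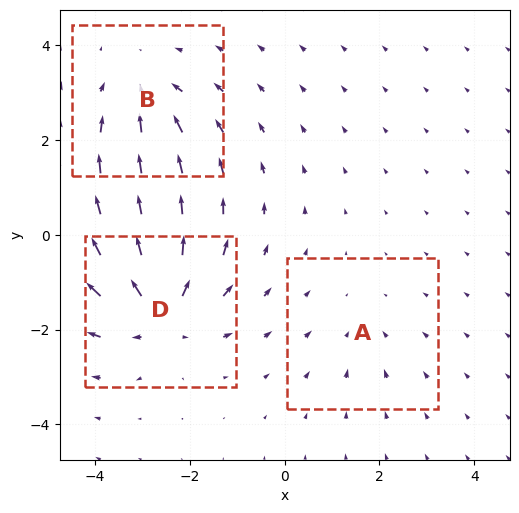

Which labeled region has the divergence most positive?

Divergence at each region's feature centre — A: about -2, B: about -3, D: about +5. Region D is most positive.

D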